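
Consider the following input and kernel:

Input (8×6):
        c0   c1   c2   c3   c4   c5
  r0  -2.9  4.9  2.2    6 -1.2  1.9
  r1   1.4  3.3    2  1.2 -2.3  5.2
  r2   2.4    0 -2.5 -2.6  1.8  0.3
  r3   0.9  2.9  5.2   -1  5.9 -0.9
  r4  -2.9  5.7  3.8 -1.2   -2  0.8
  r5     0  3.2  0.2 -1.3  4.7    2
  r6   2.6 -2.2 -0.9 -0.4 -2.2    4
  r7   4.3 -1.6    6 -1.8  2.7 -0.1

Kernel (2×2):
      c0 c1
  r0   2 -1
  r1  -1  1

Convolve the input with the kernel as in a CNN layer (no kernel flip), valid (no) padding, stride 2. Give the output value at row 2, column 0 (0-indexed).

The receptive field on the input at this output position is [-2.9 5.7 / 0 3.2]. Elementwise product with the kernel and sum: -2.9·2 + 5.7·-1 + 0·-1 + 3.2·1.

-8.3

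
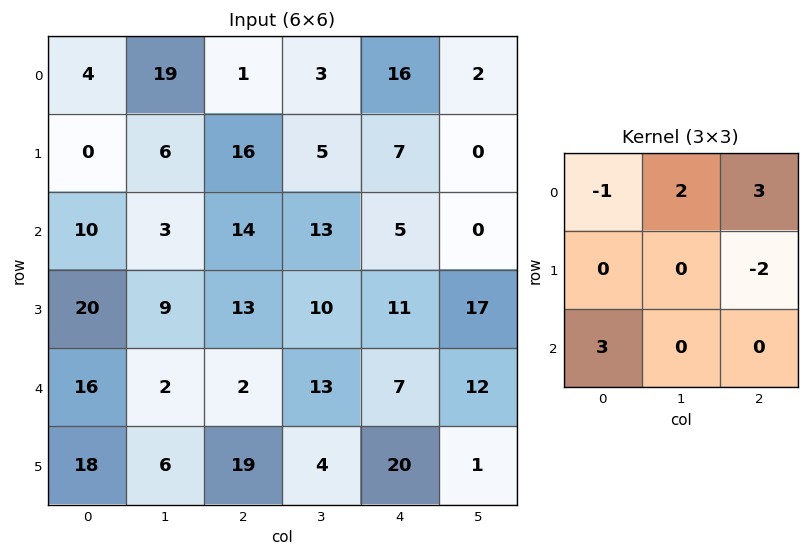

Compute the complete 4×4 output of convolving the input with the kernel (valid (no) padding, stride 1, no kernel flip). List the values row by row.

Output[0,0]: The receptive field on the input at this output position is [4 19 1 / 0 6 16 / 10 3 14]. Elementwise product with the kernel and sum: 4·-1 + 19·2 + 1·3 + 16·-2 + 10·3.
Output[0,1]: The receptive field on the input at this output position is [19 1 3 / 6 16 5 / 3 14 13]. Elementwise product with the kernel and sum: 19·-1 + 1·2 + 3·3 + 5·-2 + 3·3.

35 -9 81 74
92 42 44 39
60 50 11 2
87 39 83 51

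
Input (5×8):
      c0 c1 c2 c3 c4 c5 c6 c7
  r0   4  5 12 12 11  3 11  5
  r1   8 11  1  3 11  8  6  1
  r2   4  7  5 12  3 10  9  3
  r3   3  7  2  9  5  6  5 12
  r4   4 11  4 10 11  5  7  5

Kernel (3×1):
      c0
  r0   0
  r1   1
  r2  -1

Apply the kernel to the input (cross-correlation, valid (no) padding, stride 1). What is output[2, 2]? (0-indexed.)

-2

The receptive field on the input at this output position is [5 / 2 / 4]. Elementwise product with the kernel and sum: 2·1 + 4·-1.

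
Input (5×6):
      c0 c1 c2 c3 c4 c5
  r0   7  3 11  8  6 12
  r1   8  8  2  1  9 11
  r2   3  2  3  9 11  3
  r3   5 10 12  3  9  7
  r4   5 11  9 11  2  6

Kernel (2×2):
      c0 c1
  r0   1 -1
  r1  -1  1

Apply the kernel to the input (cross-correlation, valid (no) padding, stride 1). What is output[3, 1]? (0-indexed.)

The receptive field on the input at this output position is [10 12 / 11 9]. Elementwise product with the kernel and sum: 10·1 + 12·-1 + 11·-1 + 9·1.

-4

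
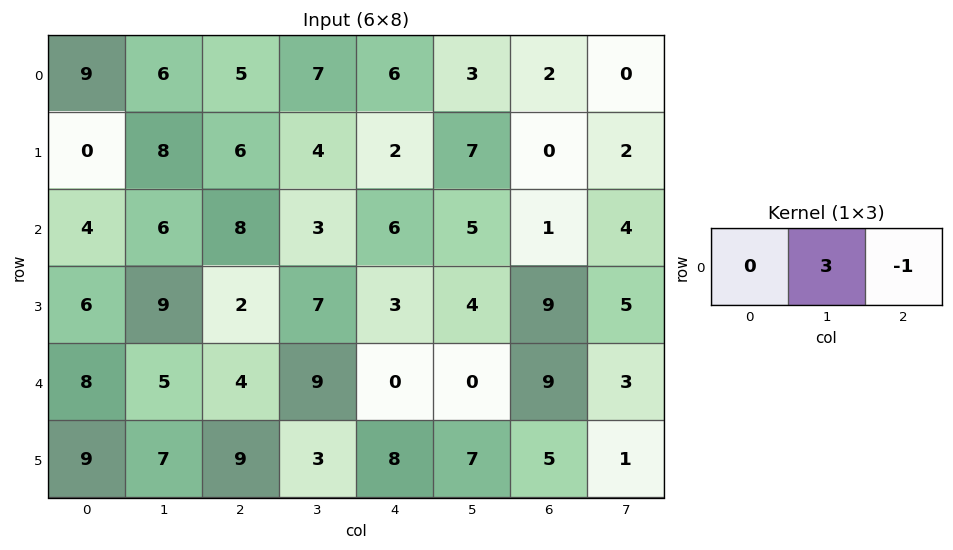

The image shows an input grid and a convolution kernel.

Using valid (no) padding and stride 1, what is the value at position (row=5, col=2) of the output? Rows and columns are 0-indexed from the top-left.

The receptive field on the input at this output position is [9 3 8]. Elementwise product with the kernel and sum: 3·3 + 8·-1.

1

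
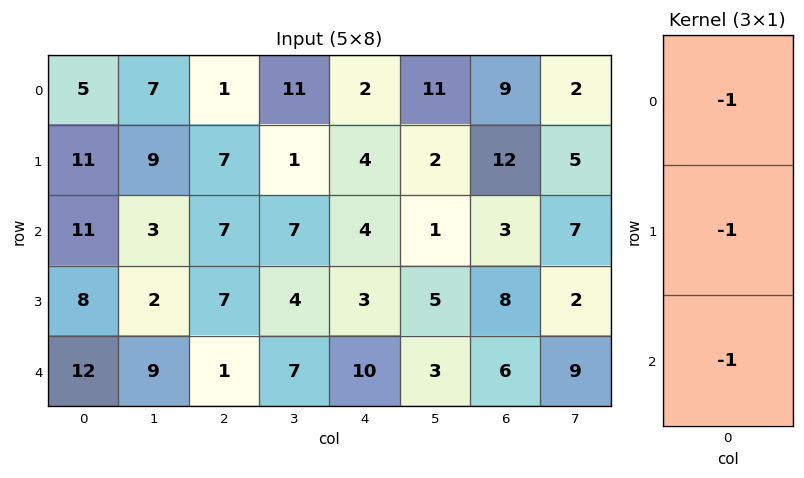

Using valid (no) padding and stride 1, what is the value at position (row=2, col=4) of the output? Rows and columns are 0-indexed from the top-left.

The receptive field on the input at this output position is [4 / 3 / 10]. Elementwise product with the kernel and sum: 4·-1 + 3·-1 + 10·-1.

-17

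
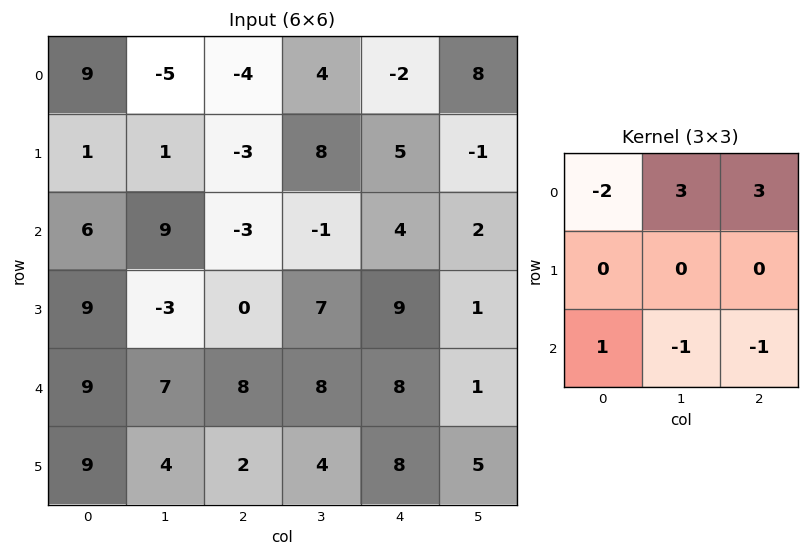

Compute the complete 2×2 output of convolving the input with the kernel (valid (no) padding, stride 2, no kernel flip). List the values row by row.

Output[0,0]: The receptive field on the input at this output position is [9 -5 -4 / 1 1 -3 / 6 9 -3]. Elementwise product with the kernel and sum: 9·-2 + -5·3 + -4·3 + 6·1 + 9·-1 + -3·-1.
Output[0,1]: The receptive field on the input at this output position is [-4 4 -2 / -3 8 5 / -3 -1 4]. Elementwise product with the kernel and sum: -4·-2 + 4·3 + -2·3 + -3·1 + -1·-1 + 4·-1.

-45 8
0 7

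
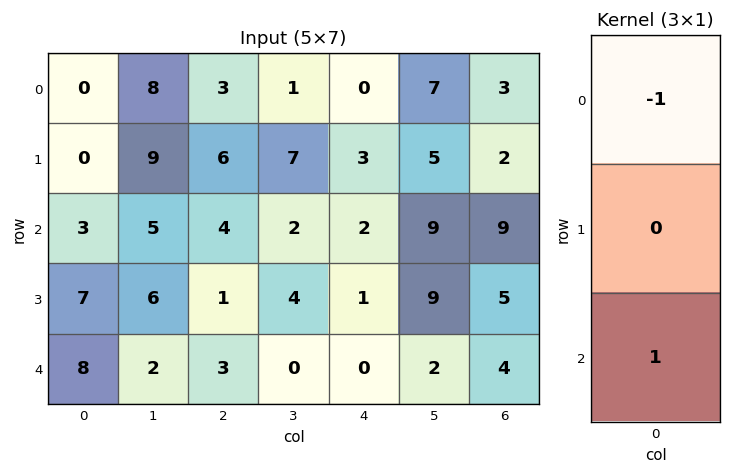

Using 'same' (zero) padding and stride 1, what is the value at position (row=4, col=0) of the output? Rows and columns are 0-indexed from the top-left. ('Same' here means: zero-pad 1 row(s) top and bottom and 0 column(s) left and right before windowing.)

-7

The receptive field on the zero-padded input at this output position is [7 / 8 / 0]. Elementwise product with the kernel and sum: 7·-1 + 0·1.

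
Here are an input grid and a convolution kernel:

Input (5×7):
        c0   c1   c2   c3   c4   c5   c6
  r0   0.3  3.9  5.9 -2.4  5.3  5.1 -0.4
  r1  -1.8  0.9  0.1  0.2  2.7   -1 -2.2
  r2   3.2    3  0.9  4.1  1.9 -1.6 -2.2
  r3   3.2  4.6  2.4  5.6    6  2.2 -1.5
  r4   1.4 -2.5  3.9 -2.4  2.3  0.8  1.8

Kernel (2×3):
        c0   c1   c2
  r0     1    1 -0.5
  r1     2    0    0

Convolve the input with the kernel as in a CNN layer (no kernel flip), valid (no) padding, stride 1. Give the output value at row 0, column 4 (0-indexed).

The receptive field on the input at this output position is [5.3 5.1 -0.4 / 2.7 -1 -2.2]. Elementwise product with the kernel and sum: 5.3·1 + 5.1·1 + -0.4·-0.5 + 2.7·2.

16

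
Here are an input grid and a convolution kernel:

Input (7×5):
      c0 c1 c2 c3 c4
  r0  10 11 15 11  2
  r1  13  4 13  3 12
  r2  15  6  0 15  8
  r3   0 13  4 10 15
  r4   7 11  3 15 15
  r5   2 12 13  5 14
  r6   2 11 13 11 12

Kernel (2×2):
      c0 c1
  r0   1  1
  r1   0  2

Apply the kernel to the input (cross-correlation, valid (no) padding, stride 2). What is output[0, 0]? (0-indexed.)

29

The receptive field on the input at this output position is [10 11 / 13 4]. Elementwise product with the kernel and sum: 10·1 + 11·1 + 4·2.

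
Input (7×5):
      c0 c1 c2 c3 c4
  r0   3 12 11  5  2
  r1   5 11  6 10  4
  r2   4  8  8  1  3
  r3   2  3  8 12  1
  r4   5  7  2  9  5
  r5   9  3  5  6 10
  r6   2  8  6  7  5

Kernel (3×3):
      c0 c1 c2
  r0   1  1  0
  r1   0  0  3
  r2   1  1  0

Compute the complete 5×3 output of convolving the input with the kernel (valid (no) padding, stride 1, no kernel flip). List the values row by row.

Output[0,0]: The receptive field on the input at this output position is [3 12 11 / 5 11 6 / 4 8 8]. Elementwise product with the kernel and sum: 3·1 + 12·1 + 6·3 + 4·1 + 8·1.

45 69 37
45 31 45
48 61 23
23 46 46
37 41 54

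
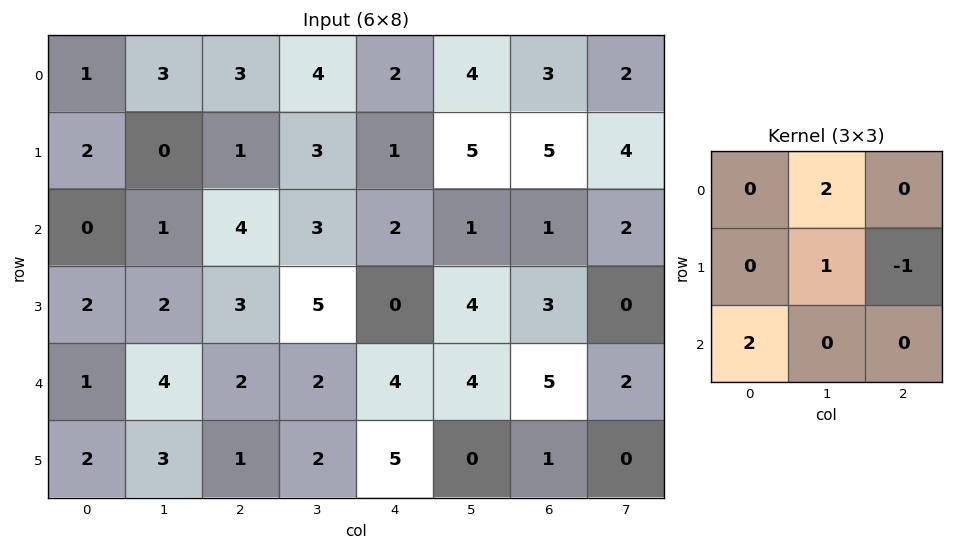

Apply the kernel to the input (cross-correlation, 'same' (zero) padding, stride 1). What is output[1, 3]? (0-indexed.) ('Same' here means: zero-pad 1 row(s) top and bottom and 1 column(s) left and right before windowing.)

The receptive field on the zero-padded input at this output position is [3 4 2 / 1 3 1 / 4 3 2]. Elementwise product with the kernel and sum: 4·2 + 3·1 + 1·-1 + 4·2.

18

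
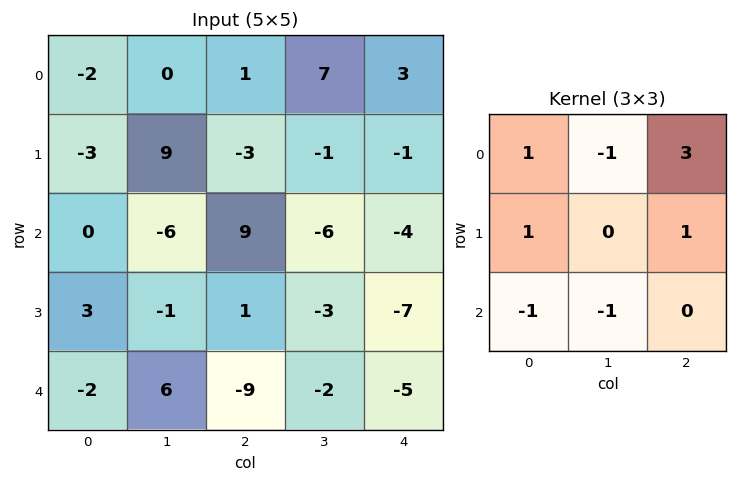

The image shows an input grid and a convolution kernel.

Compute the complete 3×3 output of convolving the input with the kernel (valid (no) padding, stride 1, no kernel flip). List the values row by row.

1 25 -4
-14 -3 2
33 -34 8

Output[0,0]: The receptive field on the input at this output position is [-2 0 1 / -3 9 -3 / 0 -6 9]. Elementwise product with the kernel and sum: -2·1 + 0·-1 + 1·3 + -3·1 + -3·1 + 0·-1 + -6·-1.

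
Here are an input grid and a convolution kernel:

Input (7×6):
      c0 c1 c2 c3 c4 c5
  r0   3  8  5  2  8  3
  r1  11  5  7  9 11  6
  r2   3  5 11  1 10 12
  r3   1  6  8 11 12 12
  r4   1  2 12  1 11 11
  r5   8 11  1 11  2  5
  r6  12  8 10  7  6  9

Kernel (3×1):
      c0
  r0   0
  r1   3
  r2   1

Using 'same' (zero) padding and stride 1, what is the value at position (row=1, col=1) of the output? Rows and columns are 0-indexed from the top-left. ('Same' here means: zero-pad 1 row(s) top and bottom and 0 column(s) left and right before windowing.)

The receptive field on the zero-padded input at this output position is [8 / 5 / 5]. Elementwise product with the kernel and sum: 5·3 + 5·1.

20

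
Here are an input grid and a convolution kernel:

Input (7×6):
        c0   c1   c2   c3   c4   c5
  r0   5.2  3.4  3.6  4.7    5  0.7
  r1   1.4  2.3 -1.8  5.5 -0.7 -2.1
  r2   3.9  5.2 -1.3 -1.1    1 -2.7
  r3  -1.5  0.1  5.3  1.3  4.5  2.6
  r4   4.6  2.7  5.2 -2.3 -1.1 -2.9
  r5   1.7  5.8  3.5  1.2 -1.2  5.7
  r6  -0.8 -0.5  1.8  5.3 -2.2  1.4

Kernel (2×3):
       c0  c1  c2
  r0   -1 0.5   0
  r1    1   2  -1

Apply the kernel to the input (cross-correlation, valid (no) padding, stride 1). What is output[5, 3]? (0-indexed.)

-2.3

The receptive field on the input at this output position is [1.2 -1.2 5.7 / 5.3 -2.2 1.4]. Elementwise product with the kernel and sum: 1.2·-1 + -1.2·0.5 + 5.3·1 + -2.2·2 + 1.4·-1.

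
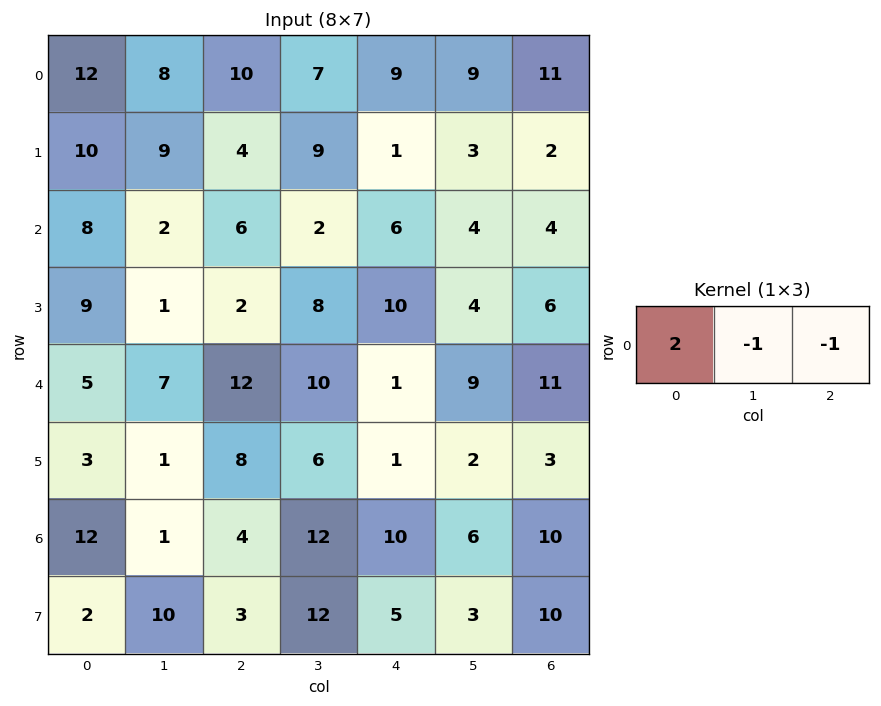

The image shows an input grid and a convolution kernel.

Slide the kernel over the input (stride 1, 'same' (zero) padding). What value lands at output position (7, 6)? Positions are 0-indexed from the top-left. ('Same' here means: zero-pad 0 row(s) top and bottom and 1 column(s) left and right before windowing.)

The receptive field on the zero-padded input at this output position is [3 10 0]. Elementwise product with the kernel and sum: 3·2 + 10·-1 + 0·-1.

-4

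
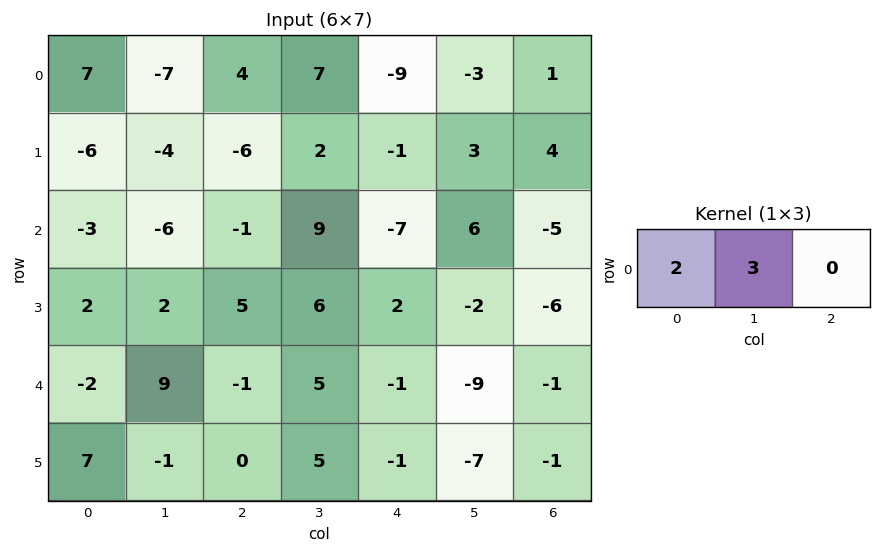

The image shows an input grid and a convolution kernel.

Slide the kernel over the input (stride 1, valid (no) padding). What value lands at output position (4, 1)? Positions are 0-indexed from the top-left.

15

The receptive field on the input at this output position is [9 -1 5]. Elementwise product with the kernel and sum: 9·2 + -1·3.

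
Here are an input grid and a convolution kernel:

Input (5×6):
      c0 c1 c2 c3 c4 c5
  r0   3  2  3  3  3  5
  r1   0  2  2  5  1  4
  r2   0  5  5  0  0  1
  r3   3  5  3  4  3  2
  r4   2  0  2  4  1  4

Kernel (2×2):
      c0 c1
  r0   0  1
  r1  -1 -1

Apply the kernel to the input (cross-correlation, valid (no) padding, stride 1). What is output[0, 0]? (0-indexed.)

The receptive field on the input at this output position is [3 2 / 0 2]. Elementwise product with the kernel and sum: 2·1 + 0·-1 + 2·-1.

0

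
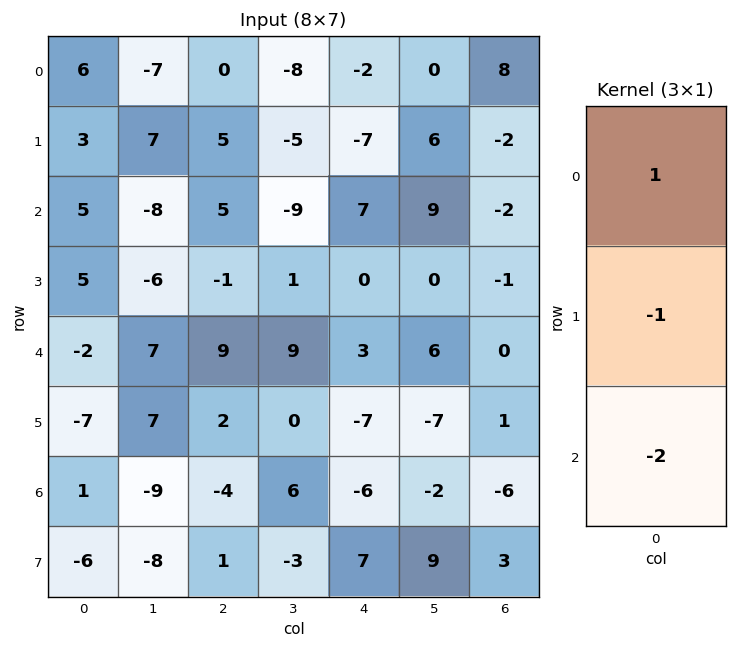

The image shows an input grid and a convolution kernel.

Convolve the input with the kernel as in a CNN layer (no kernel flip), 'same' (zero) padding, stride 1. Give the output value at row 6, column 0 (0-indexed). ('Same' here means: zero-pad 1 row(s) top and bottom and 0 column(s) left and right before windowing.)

The receptive field on the zero-padded input at this output position is [-7 / 1 / -6]. Elementwise product with the kernel and sum: -7·1 + 1·-1 + -6·-2.

4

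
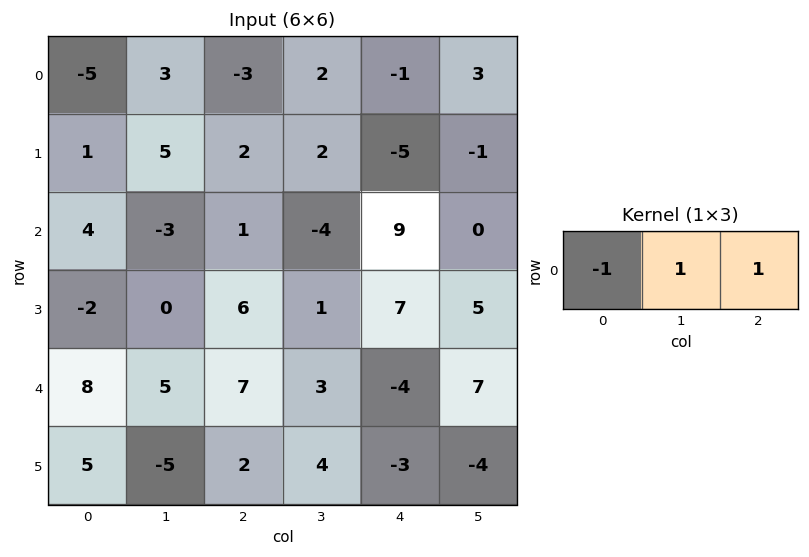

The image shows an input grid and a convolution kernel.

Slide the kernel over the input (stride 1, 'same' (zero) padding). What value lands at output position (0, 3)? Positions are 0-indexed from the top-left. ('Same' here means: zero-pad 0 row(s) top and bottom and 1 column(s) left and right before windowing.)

4

The receptive field on the zero-padded input at this output position is [-3 2 -1]. Elementwise product with the kernel and sum: -3·-1 + 2·1 + -1·1.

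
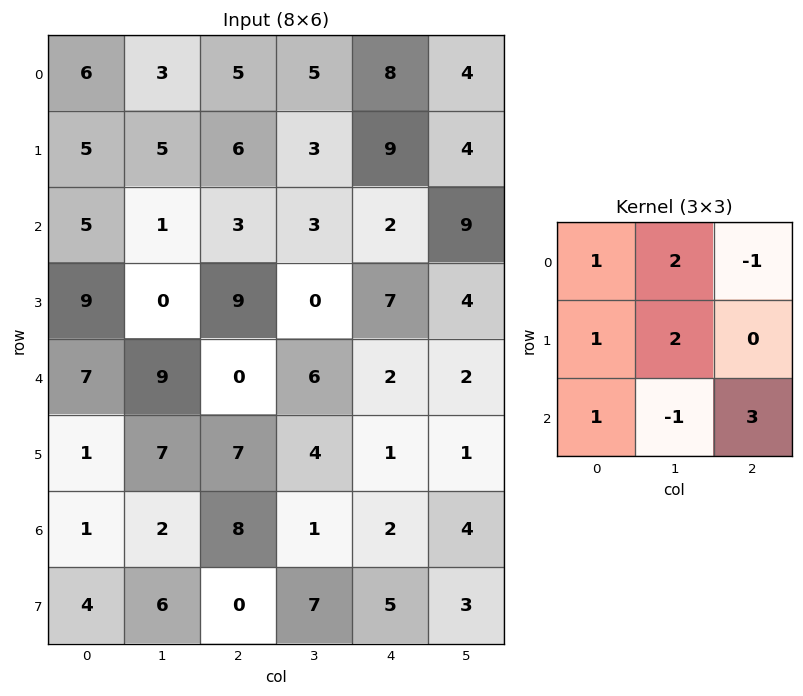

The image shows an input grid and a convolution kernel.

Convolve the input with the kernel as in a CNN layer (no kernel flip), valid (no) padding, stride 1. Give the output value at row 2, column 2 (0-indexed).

The receptive field on the input at this output position is [3 3 2 / 9 0 7 / 0 6 2]. Elementwise product with the kernel and sum: 3·1 + 3·2 + 2·-1 + 9·1 + 0·2 + 0·1 + 6·-1 + 2·3.

16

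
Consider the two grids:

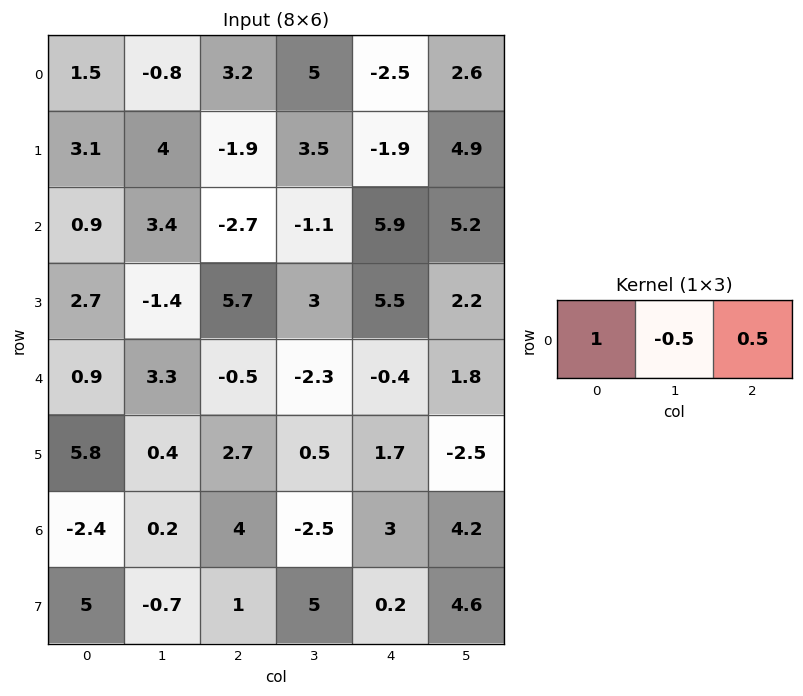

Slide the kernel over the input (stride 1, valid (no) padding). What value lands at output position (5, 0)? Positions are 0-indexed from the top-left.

6.95

The receptive field on the input at this output position is [5.8 0.4 2.7]. Elementwise product with the kernel and sum: 5.8·1 + 0.4·-0.5 + 2.7·0.5.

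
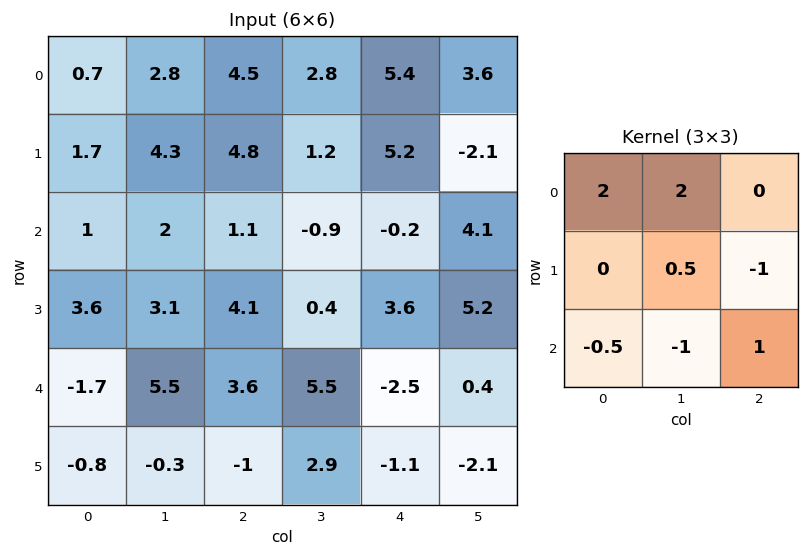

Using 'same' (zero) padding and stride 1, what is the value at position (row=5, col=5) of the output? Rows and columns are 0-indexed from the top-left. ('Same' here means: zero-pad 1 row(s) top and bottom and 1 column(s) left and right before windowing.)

-5.25

The receptive field on the zero-padded input at this output position is [-2.5 0.4 0 / -1.1 -2.1 0 / 0 0 0]. Elementwise product with the kernel and sum: -2.5·2 + 0.4·2 + -2.1·0.5 + 0·-1 + 0·-0.5 + 0·-1 + 0·1.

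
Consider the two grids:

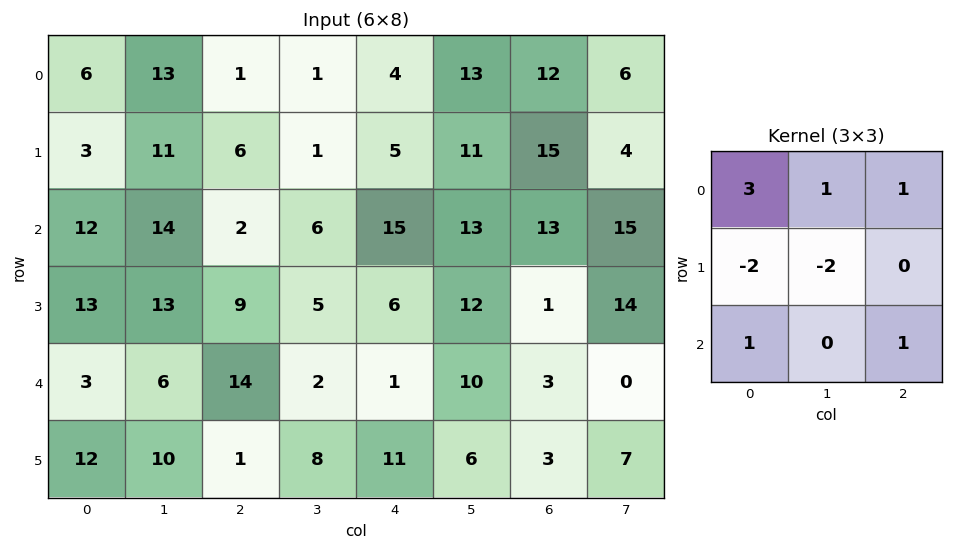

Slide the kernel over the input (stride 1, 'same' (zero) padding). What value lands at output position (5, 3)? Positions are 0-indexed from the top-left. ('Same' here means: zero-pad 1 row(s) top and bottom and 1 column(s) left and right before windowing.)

The receptive field on the zero-padded input at this output position is [14 2 1 / 1 8 11 / 0 0 0]. Elementwise product with the kernel and sum: 14·3 + 2·1 + 1·1 + 1·-2 + 8·-2 + 0·1 + 0·1.

27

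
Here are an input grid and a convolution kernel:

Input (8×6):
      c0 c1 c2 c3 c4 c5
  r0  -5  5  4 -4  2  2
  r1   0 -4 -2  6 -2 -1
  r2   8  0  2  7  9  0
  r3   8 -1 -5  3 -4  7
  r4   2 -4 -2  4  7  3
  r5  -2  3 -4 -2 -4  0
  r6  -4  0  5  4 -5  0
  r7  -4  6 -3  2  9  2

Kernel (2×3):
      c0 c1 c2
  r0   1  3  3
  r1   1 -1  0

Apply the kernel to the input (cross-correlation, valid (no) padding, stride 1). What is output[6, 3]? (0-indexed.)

-18

The receptive field on the input at this output position is [4 -5 0 / 2 9 2]. Elementwise product with the kernel and sum: 4·1 + -5·3 + 0·3 + 2·1 + 9·-1.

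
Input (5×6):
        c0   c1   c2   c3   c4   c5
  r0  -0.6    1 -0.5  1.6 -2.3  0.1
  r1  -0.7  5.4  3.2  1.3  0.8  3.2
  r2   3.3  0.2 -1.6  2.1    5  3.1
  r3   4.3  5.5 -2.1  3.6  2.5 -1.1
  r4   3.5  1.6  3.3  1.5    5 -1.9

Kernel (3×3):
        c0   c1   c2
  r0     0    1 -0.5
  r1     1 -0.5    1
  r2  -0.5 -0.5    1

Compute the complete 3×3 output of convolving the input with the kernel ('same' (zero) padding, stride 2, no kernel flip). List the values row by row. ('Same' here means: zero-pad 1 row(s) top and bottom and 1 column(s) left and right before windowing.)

7.05 -0.15 5
-1.5 7.55 -2.25
1.4 -2.45 0.15

Output[0,0]: The receptive field on the zero-padded input at this output position is [0 0 0 / 0 -0.6 1 / 0 -0.7 5.4]. Elementwise product with the kernel and sum: 0·1 + 0·-0.5 + 0·1 + -0.6·-0.5 + 1·1 + 0·-0.5 + -0.7·-0.5 + 5.4·1.
Output[0,1]: The receptive field on the zero-padded input at this output position is [0 0 0 / 1 -0.5 1.6 / 5.4 3.2 1.3]. Elementwise product with the kernel and sum: 0·1 + 0·-0.5 + 1·1 + -0.5·-0.5 + 1.6·1 + 5.4·-0.5 + 3.2·-0.5 + 1.3·1.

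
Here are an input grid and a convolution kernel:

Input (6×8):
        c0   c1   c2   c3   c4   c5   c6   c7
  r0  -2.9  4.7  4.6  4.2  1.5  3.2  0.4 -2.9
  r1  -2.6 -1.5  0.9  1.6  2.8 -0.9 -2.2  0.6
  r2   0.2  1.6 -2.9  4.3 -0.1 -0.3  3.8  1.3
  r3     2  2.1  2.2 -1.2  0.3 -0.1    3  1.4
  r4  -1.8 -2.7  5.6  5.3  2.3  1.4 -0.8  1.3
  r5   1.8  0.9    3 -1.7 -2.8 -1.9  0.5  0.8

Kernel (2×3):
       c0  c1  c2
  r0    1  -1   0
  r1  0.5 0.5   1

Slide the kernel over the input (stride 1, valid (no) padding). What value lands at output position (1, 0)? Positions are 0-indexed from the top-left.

-3.1

The receptive field on the input at this output position is [-2.6 -1.5 0.9 / 0.2 1.6 -2.9]. Elementwise product with the kernel and sum: -2.6·1 + -1.5·-1 + 0.2·0.5 + 1.6·0.5 + -2.9·1.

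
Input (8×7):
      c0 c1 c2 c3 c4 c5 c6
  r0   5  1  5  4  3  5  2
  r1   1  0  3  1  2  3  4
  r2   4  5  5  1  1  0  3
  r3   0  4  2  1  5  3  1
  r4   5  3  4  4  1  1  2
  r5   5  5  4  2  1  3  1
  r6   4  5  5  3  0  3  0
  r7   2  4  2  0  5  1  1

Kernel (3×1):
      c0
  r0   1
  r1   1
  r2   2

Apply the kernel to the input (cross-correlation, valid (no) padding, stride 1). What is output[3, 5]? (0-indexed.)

The receptive field on the input at this output position is [3 / 1 / 3]. Elementwise product with the kernel and sum: 3·1 + 1·1 + 3·2.

10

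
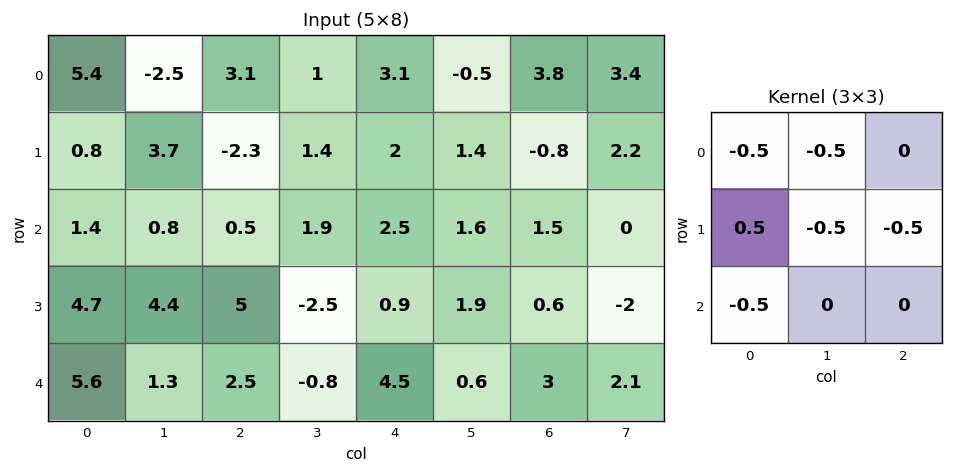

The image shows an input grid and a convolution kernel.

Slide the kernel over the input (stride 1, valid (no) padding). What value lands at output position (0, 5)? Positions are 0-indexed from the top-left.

The receptive field on the input at this output position is [-0.5 3.8 3.4 / 1.4 -0.8 2.2 / 1.6 1.5 0]. Elementwise product with the kernel and sum: -0.5·-0.5 + 3.8·-0.5 + 1.4·0.5 + -0.8·-0.5 + 2.2·-0.5 + 1.6·-0.5.

-2.45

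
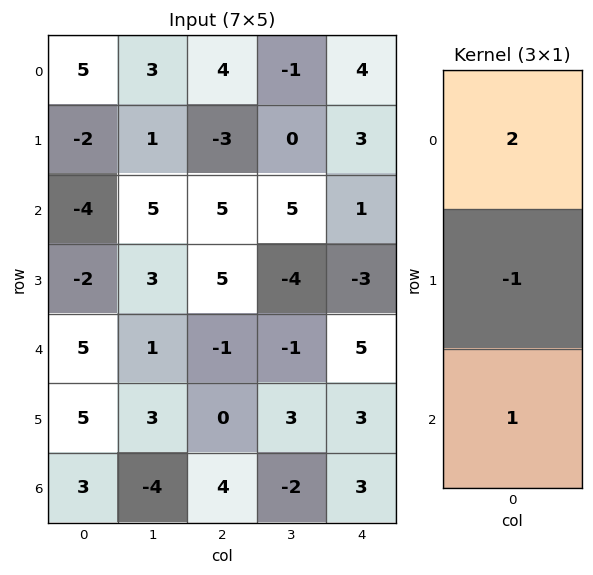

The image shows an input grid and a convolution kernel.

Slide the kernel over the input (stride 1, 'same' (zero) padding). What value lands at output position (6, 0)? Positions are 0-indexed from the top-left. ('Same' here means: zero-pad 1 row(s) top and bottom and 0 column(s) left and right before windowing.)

The receptive field on the zero-padded input at this output position is [5 / 3 / 0]. Elementwise product with the kernel and sum: 5·2 + 3·-1 + 0·1.

7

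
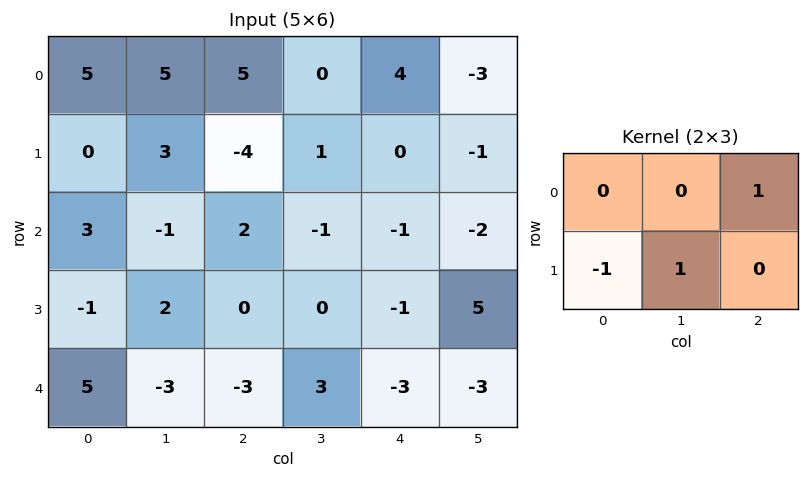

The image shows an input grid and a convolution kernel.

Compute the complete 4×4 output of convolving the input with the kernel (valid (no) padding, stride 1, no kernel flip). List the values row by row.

Output[0,0]: The receptive field on the input at this output position is [5 5 5 / 0 3 -4]. Elementwise product with the kernel and sum: 5·1 + 0·-1 + 3·1.

8 -7 9 -4
-8 4 -3 -1
5 -3 -1 -3
-8 0 5 -1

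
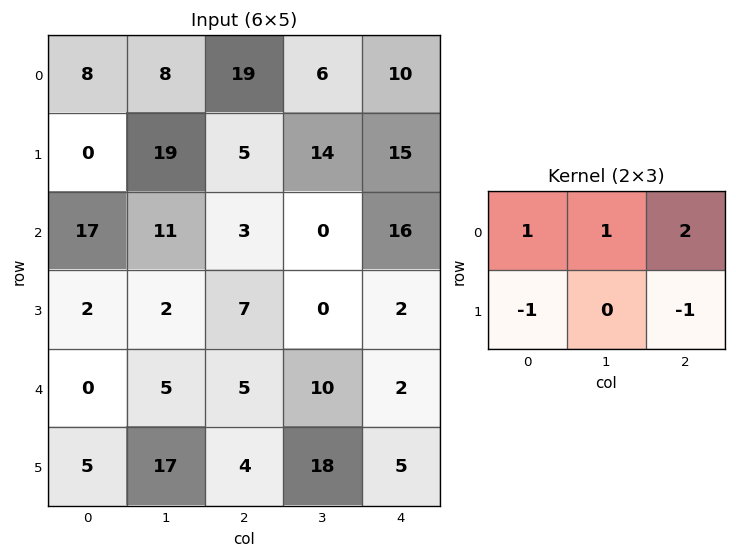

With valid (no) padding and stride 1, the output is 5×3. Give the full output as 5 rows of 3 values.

Output[0,0]: The receptive field on the input at this output position is [8 8 19 / 0 19 5]. Elementwise product with the kernel and sum: 8·1 + 8·1 + 19·2 + 0·-1 + 5·-1.

49 6 25
9 41 30
25 12 26
13 -6 4
6 -5 10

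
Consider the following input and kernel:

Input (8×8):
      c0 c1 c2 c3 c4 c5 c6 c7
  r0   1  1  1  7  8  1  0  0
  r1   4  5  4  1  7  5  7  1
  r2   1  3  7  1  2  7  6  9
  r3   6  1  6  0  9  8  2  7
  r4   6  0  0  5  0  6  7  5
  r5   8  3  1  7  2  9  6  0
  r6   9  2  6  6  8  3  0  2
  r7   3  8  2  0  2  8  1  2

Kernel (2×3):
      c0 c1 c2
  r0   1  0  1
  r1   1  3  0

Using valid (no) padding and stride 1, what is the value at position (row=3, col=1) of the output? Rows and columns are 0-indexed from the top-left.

The receptive field on the input at this output position is [1 6 0 / 0 0 5]. Elementwise product with the kernel and sum: 1·1 + 0·1 + 0·1 + 0·3.

1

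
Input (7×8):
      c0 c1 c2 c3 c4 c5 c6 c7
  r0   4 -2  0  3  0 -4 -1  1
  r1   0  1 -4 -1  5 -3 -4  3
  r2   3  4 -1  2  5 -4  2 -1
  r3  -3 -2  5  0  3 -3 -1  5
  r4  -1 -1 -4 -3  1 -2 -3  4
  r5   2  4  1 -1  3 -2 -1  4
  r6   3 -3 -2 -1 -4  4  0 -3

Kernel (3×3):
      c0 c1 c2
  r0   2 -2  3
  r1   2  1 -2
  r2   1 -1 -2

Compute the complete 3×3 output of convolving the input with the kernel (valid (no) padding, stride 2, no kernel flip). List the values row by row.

22 -38 25
-15 10 38
4 3 -5

Output[0,0]: The receptive field on the input at this output position is [4 -2 0 / 0 1 -4 / 3 4 -1]. Elementwise product with the kernel and sum: 4·2 + -2·-2 + 0·3 + 0·2 + 1·1 + -4·-2 + 3·1 + 4·-1 + -1·-2.
Output[0,1]: The receptive field on the input at this output position is [0 3 0 / -4 -1 5 / -1 2 5]. Elementwise product with the kernel and sum: 0·2 + 3·-2 + 0·3 + -4·2 + -1·1 + 5·-2 + -1·1 + 2·-1 + 5·-2.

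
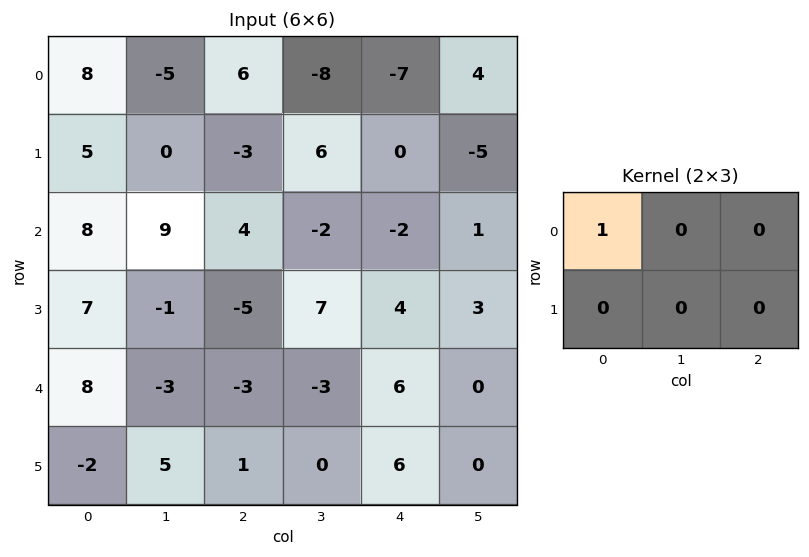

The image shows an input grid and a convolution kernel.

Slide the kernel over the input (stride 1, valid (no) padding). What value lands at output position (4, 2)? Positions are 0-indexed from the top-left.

The receptive field on the input at this output position is [-3 -3 6 / 1 0 6]. Elementwise product with the kernel and sum: -3·1.

-3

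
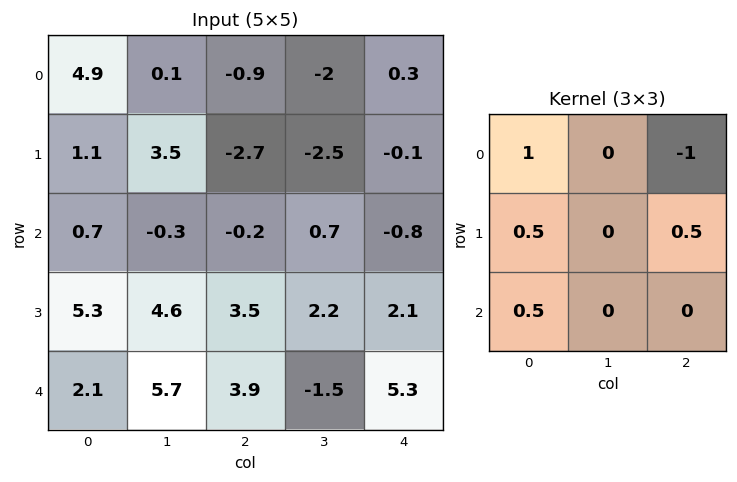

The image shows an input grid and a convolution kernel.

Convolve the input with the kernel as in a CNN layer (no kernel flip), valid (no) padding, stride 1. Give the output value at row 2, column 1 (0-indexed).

5.25

The receptive field on the input at this output position is [-0.3 -0.2 0.7 / 4.6 3.5 2.2 / 5.7 3.9 -1.5]. Elementwise product with the kernel and sum: -0.3·1 + 0.7·-1 + 4.6·0.5 + 2.2·0.5 + 5.7·0.5.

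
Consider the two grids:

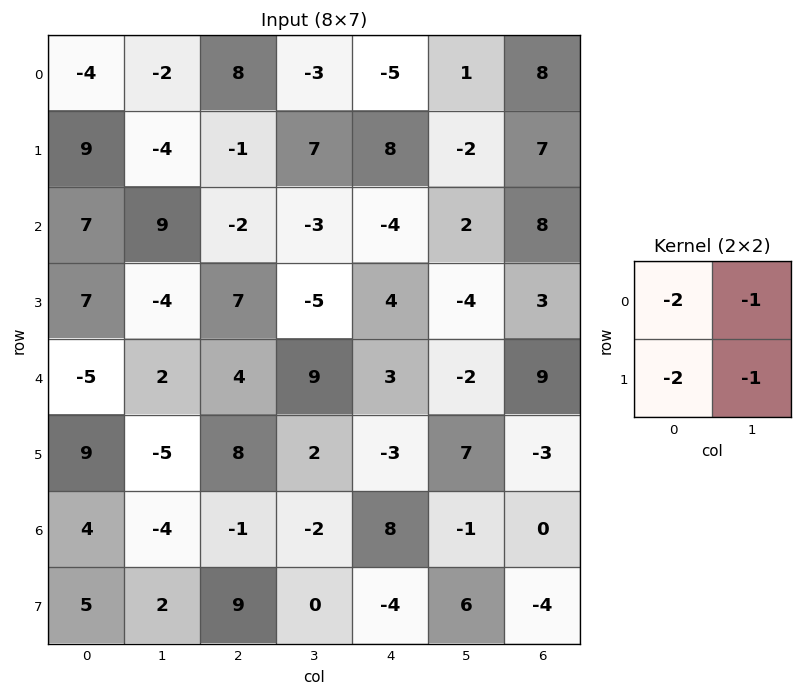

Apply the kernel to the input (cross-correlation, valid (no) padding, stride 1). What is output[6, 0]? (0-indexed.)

The receptive field on the input at this output position is [4 -4 / 5 2]. Elementwise product with the kernel and sum: 4·-2 + -4·-1 + 5·-2 + 2·-1.

-16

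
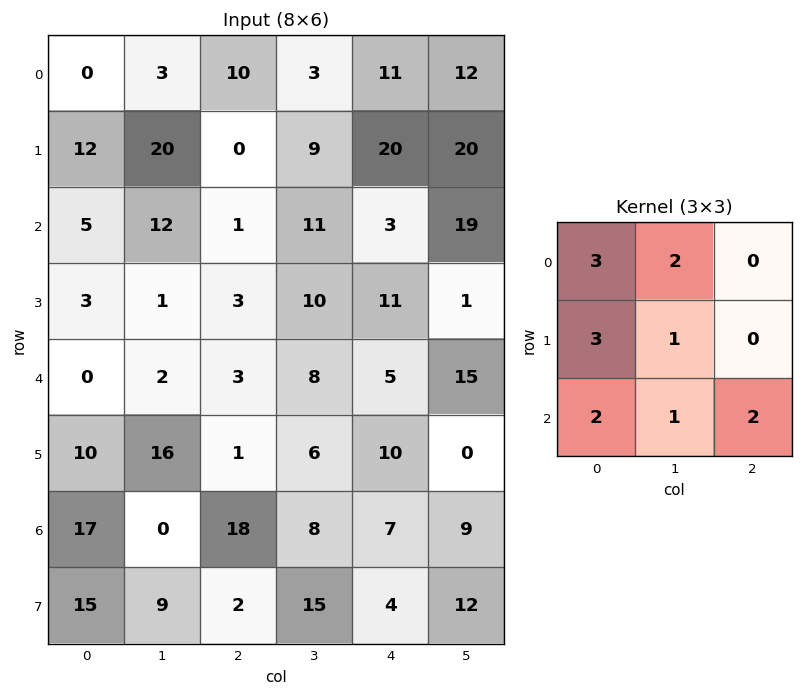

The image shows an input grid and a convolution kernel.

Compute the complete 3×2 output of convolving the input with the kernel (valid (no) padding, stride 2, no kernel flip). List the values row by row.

Output[0,0]: The receptive field on the input at this output position is [0 3 10 / 12 20 0 / 5 12 1]. Elementwise product with the kernel and sum: 0·3 + 3·2 + 12·3 + 20·1 + 5·2 + 12·1 + 1·2.
Output[0,1]: The receptive field on the input at this output position is [10 3 11 / 0 9 20 / 1 11 3]. Elementwise product with the kernel and sum: 10·3 + 3·2 + 0·3 + 9·1 + 1·2 + 11·1 + 3·2.

86 64
57 68
120 92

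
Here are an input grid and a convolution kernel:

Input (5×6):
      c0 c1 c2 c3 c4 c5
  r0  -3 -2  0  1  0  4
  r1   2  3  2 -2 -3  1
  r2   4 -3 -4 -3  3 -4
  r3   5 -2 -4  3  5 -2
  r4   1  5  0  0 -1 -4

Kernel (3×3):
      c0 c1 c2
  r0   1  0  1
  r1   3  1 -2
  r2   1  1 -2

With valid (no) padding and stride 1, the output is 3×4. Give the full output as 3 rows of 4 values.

Output[0,0]: The receptive field on the input at this output position is [-3 -2 0 / 2 3 2 / 4 -3 -4]. Elementwise product with the kernel and sum: -3·1 + 0·1 + 2·3 + 3·1 + 2·-2 + 4·1 + -3·1 + -4·-2.

11 13 -3 2
32 -18 -33 13
27 -17 -18 18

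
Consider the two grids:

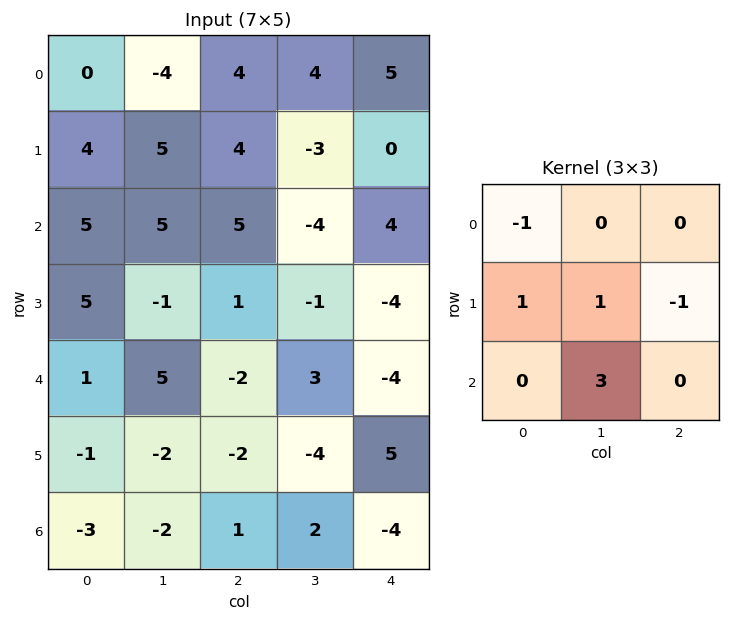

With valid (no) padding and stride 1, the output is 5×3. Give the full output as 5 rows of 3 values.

20 31 -15
-2 12 -10
13 -10 8
-3 -5 -8
-8 -2 -3

Output[0,0]: The receptive field on the input at this output position is [0 -4 4 / 4 5 4 / 5 5 5]. Elementwise product with the kernel and sum: 0·-1 + 4·1 + 5·1 + 4·-1 + 5·3.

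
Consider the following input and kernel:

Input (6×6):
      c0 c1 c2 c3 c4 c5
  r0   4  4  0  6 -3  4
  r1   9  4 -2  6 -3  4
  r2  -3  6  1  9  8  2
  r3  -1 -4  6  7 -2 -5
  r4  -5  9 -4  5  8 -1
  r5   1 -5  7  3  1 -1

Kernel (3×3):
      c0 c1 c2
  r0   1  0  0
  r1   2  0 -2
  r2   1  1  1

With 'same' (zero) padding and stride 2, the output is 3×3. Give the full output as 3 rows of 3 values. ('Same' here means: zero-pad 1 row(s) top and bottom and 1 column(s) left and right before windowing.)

Output[0,0]: The receptive field on the zero-padded input at this output position is [0 0 0 / 0 4 4 / 0 9 4]. Elementwise product with the kernel and sum: 0·1 + 0·2 + 4·-2 + 0·1 + 9·1 + 4·1.

5 4 11
-17 7 20
-22 9 22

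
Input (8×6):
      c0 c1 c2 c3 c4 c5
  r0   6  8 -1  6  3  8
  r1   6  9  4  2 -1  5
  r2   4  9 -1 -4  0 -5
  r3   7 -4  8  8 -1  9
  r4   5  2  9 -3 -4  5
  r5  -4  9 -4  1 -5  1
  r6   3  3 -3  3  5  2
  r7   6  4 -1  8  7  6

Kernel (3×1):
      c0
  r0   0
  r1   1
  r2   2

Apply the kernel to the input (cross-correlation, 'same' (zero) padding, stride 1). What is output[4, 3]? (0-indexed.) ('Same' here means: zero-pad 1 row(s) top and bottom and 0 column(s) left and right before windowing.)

-1

The receptive field on the zero-padded input at this output position is [8 / -3 / 1]. Elementwise product with the kernel and sum: -3·1 + 1·2.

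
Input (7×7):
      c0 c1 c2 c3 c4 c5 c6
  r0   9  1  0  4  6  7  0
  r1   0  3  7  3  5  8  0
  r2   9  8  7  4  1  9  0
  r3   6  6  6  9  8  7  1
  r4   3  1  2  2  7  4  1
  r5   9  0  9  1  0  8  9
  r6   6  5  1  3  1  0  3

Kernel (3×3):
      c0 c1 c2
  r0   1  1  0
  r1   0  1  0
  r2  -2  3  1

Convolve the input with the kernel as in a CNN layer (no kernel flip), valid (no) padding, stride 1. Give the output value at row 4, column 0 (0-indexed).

8

The receptive field on the input at this output position is [3 1 2 / 9 0 9 / 6 5 1]. Elementwise product with the kernel and sum: 3·1 + 1·1 + 0·1 + 6·-2 + 5·3 + 1·1.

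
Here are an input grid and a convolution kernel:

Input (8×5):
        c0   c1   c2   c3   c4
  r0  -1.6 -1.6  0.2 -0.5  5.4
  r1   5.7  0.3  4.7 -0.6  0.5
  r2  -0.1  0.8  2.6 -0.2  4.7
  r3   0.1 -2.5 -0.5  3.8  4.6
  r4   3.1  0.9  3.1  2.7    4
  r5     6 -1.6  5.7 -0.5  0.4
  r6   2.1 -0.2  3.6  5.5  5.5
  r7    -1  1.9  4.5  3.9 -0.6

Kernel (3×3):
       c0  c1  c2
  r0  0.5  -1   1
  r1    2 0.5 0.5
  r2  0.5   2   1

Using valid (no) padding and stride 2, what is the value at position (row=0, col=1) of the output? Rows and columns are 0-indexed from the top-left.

The receptive field on the input at this output position is [0.2 -0.5 5.4 / 4.7 -0.6 0.5 / 2.6 -0.2 4.7]. Elementwise product with the kernel and sum: 0.2·0.5 + -0.5·-1 + 5.4·1 + 4.7·2 + -0.6·0.5 + 0.5·0.5 + 2.6·0.5 + -0.2·2 + 4.7·1.

20.95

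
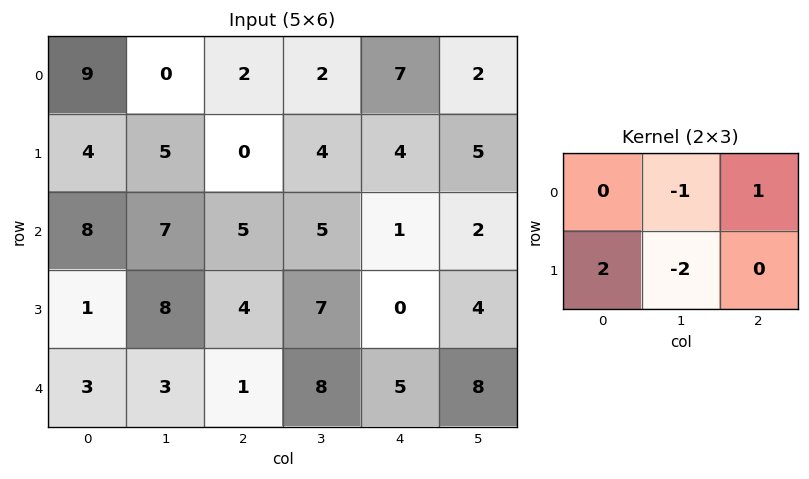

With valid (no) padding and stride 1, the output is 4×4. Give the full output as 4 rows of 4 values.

Output[0,0]: The receptive field on the input at this output position is [9 0 2 / 4 5 0]. Elementwise product with the kernel and sum: 0·-1 + 2·1 + 4·2 + 5·-2.

0 10 -3 -5
-3 8 0 9
-16 8 -10 15
-4 7 -21 10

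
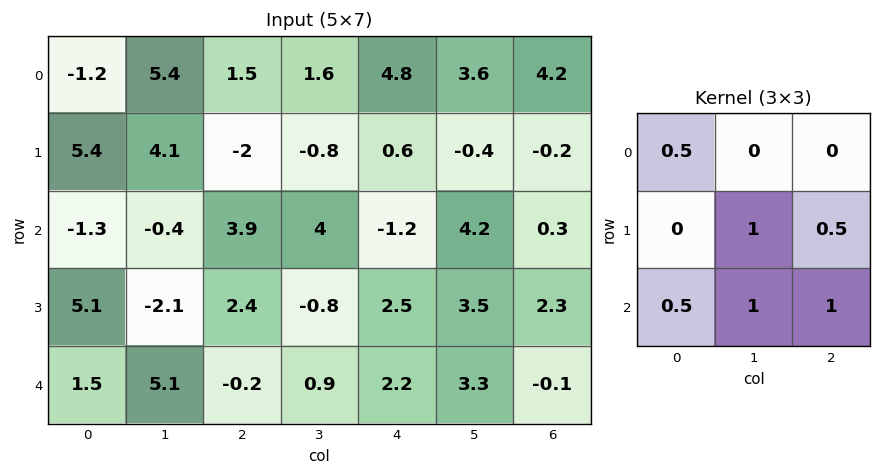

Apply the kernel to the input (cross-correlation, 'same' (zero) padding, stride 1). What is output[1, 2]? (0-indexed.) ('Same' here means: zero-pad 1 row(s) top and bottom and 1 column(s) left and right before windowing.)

The receptive field on the zero-padded input at this output position is [5.4 1.5 1.6 / 4.1 -2 -0.8 / -0.4 3.9 4]. Elementwise product with the kernel and sum: 5.4·0.5 + -2·1 + -0.8·0.5 + -0.4·0.5 + 3.9·1 + 4·1.

8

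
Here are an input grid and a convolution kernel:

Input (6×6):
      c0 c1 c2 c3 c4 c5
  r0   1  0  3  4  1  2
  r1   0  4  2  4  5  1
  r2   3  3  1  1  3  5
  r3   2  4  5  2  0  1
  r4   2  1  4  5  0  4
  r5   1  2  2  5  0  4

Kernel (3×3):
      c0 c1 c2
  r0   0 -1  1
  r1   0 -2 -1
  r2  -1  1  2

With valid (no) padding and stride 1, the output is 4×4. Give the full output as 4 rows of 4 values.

-5 -7 -10 2
3 4 -7 -15
-8 1 -1 4
0 -6 -9 0

Output[0,0]: The receptive field on the input at this output position is [1 0 3 / 0 4 2 / 3 3 1]. Elementwise product with the kernel and sum: 0·-1 + 3·1 + 4·-2 + 2·-1 + 3·-1 + 3·1 + 1·2.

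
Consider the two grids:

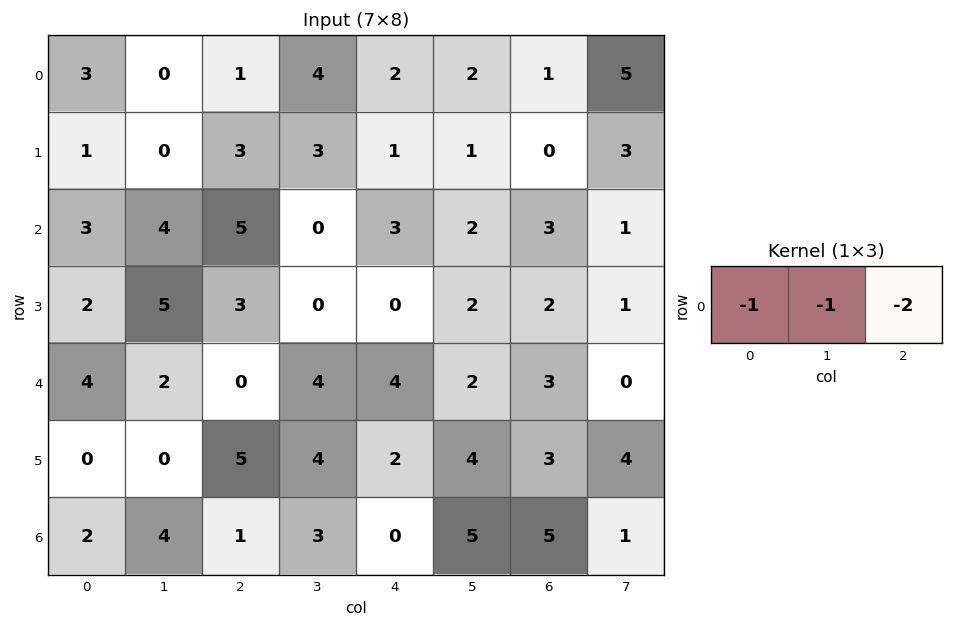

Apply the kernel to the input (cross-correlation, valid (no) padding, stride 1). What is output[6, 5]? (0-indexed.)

The receptive field on the input at this output position is [5 5 1]. Elementwise product with the kernel and sum: 5·-1 + 5·-1 + 1·-2.

-12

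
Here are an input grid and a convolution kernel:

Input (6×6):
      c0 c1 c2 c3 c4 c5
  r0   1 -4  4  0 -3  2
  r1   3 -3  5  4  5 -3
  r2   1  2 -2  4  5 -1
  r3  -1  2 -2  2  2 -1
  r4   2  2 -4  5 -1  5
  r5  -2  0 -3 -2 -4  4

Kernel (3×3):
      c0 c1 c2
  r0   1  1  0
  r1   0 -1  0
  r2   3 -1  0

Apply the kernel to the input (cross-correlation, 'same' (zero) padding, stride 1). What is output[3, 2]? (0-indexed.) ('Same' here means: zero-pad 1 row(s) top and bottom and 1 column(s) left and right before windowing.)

The receptive field on the zero-padded input at this output position is [2 -2 4 / 2 -2 2 / 2 -4 5]. Elementwise product with the kernel and sum: 2·1 + -2·1 + -2·-1 + 2·3 + -4·-1.

12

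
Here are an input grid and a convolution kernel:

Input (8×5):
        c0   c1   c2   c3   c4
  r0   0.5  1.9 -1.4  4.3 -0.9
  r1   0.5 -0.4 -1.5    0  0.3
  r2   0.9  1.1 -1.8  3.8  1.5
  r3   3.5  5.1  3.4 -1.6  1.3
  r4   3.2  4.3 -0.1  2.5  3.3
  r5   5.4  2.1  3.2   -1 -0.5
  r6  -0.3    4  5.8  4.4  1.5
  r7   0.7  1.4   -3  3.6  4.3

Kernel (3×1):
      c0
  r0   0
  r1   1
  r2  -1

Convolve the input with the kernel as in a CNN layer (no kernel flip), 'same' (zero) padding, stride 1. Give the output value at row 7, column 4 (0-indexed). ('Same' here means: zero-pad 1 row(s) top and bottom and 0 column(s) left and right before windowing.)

4.3

The receptive field on the zero-padded input at this output position is [1.5 / 4.3 / 0]. Elementwise product with the kernel and sum: 4.3·1 + 0·-1.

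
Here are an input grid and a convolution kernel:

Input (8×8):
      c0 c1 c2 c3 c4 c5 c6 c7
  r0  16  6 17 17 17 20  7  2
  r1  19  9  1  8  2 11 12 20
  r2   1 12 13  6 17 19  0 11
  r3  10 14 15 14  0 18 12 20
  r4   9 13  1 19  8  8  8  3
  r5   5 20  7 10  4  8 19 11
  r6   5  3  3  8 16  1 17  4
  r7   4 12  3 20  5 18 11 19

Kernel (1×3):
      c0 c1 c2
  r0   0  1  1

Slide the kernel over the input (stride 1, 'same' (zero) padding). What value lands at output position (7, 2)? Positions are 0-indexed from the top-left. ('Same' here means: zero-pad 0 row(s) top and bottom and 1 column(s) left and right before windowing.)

The receptive field on the zero-padded input at this output position is [12 3 20]. Elementwise product with the kernel and sum: 3·1 + 20·1.

23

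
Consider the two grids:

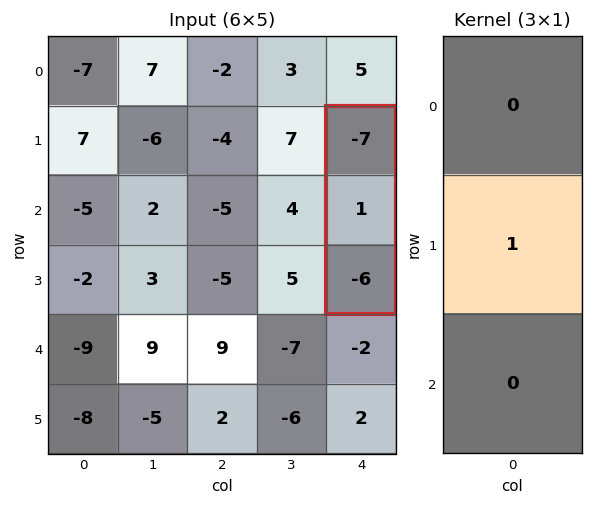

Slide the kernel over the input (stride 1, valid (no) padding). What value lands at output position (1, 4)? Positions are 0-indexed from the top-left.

The receptive field on the input at this output position is [-7 / 1 / -6]. Elementwise product with the kernel and sum: 1·1.

1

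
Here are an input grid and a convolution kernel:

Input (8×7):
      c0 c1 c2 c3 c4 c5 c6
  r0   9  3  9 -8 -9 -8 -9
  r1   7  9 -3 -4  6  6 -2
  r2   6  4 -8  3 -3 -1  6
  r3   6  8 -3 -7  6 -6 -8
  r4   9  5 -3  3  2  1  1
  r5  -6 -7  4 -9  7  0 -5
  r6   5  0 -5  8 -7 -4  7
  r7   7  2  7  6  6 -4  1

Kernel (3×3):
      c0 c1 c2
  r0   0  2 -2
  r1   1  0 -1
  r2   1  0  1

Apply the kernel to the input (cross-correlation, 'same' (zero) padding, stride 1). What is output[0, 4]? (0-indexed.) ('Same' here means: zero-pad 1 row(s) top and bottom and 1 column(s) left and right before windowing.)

2

The receptive field on the zero-padded input at this output position is [0 0 0 / -8 -9 -8 / -4 6 6]. Elementwise product with the kernel and sum: 0·2 + 0·-2 + -8·1 + -8·-1 + -4·1 + 6·1.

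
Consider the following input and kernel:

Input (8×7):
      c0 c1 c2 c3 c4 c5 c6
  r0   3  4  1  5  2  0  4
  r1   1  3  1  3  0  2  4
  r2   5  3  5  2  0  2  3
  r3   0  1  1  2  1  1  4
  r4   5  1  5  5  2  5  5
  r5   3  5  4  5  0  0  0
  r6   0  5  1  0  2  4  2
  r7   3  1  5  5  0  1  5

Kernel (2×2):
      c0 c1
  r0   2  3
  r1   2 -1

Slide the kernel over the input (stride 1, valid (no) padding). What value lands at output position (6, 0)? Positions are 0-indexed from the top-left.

20

The receptive field on the input at this output position is [0 5 / 3 1]. Elementwise product with the kernel and sum: 0·2 + 5·3 + 3·2 + 1·-1.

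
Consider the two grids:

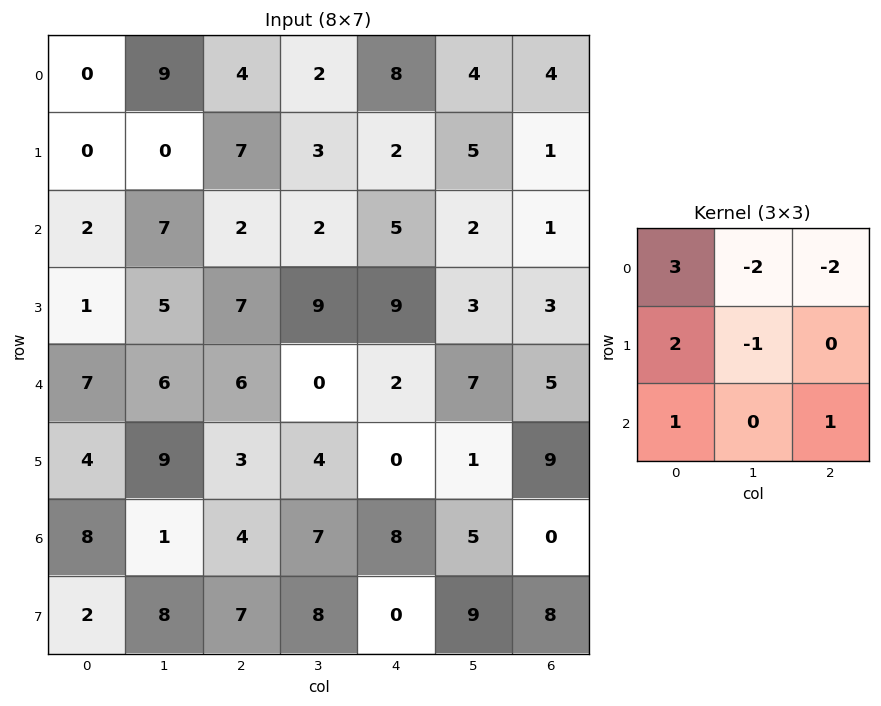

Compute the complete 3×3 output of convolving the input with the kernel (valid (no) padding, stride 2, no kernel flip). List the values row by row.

Output[0,0]: The receptive field on the input at this output position is [0 9 4 / 0 0 7 / 2 7 2]. Elementwise product with the kernel and sum: 0·3 + 9·-2 + 4·-2 + 0·2 + 0·-1 + 2·1 + 2·1.
Output[0,1]: The receptive field on the input at this output position is [4 2 8 / 7 3 2 / 2 2 5]. Elementwise product with the kernel and sum: 4·3 + 2·-2 + 8·-2 + 7·2 + 3·-1 + 2·1 + 5·1.

-22 10 13
-2 5 31
8 28 -11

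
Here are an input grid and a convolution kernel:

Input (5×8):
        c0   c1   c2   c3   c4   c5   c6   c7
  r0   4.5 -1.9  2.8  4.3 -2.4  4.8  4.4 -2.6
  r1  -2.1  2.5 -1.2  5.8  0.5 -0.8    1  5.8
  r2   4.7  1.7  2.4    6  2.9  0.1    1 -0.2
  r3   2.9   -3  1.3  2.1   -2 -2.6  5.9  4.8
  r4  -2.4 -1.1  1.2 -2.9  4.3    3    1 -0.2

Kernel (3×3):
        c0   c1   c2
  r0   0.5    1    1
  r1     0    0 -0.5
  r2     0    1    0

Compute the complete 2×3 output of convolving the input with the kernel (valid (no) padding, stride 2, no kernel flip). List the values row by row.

Output[0,0]: The receptive field on the input at this output position is [4.5 -1.9 2.8 / -2.1 2.5 -1.2 / 4.7 1.7 2.4]. Elementwise product with the kernel and sum: 4.5·0.5 + -1.9·1 + 2.8·1 + -1.2·-0.5 + 1.7·1.
Output[0,1]: The receptive field on the input at this output position is [2.8 4.3 -2.4 / -1.2 5.8 0.5 / 2.4 6 2.9]. Elementwise product with the kernel and sum: 2.8·0.5 + 4.3·1 + -2.4·1 + 0.5·-0.5 + 6·1.

5.45 9.05 7.6
4.7 8.2 2.6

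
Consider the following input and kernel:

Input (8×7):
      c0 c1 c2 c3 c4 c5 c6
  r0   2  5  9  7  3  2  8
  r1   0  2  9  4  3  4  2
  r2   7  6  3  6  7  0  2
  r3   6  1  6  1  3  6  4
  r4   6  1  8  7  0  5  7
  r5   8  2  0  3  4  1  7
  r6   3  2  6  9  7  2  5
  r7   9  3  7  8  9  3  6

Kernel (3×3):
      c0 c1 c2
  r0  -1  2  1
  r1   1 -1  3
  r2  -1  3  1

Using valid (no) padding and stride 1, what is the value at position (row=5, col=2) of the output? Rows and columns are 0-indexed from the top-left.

The receptive field on the input at this output position is [0 3 4 / 6 9 7 / 7 8 9]. Elementwise product with the kernel and sum: 0·-1 + 3·2 + 4·1 + 6·1 + 9·-1 + 7·3 + 7·-1 + 8·3 + 9·1.

54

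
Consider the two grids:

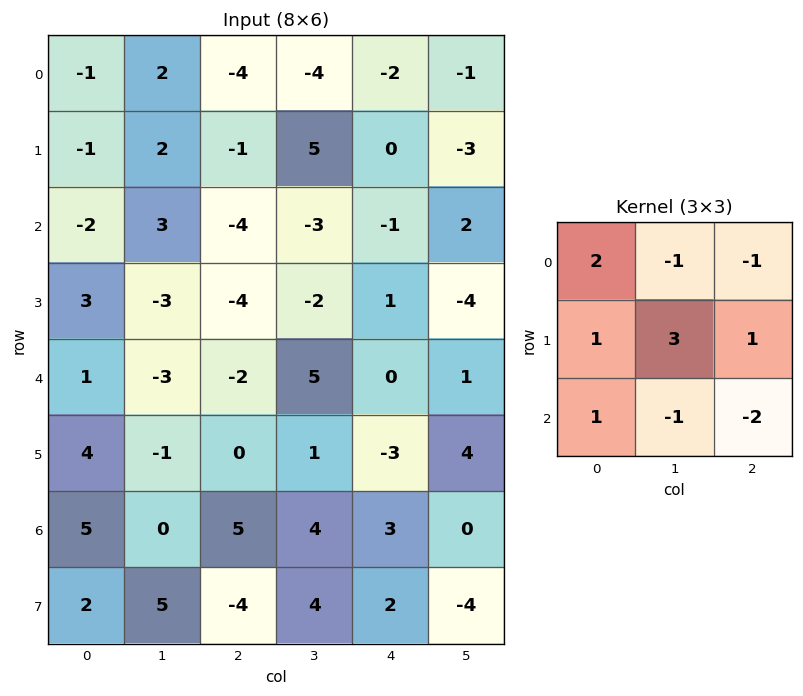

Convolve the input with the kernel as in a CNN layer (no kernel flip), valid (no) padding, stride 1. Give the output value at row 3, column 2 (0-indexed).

11

The receptive field on the input at this output position is [-4 -2 1 / -2 5 0 / 0 1 -3]. Elementwise product with the kernel and sum: -4·2 + -2·-1 + 1·-1 + -2·1 + 5·3 + 0·1 + 0·1 + 1·-1 + -3·-2.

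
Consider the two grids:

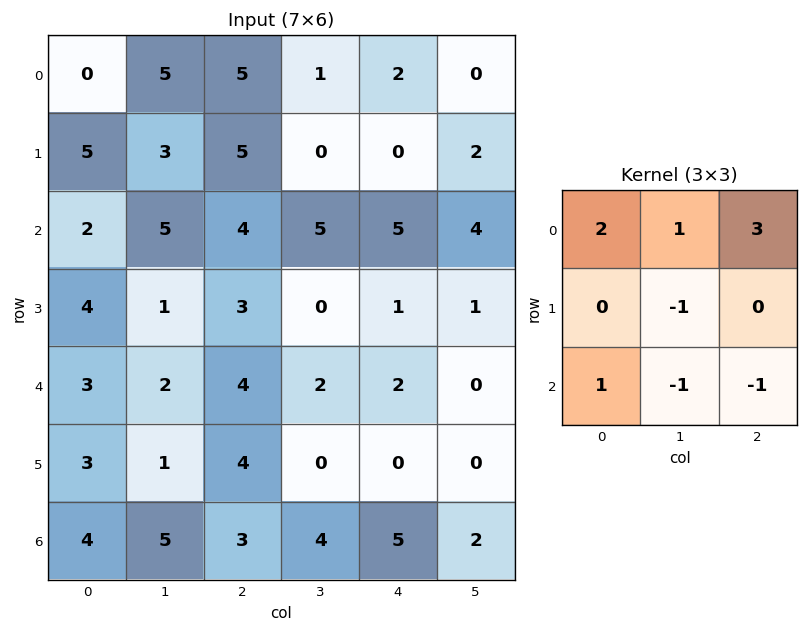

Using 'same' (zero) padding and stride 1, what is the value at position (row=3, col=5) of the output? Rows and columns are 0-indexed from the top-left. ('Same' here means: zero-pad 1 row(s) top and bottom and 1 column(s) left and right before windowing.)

The receptive field on the zero-padded input at this output position is [5 4 0 / 1 1 0 / 2 0 0]. Elementwise product with the kernel and sum: 5·2 + 4·1 + 0·3 + 1·-1 + 2·1 + 0·-1 + 0·-1.

15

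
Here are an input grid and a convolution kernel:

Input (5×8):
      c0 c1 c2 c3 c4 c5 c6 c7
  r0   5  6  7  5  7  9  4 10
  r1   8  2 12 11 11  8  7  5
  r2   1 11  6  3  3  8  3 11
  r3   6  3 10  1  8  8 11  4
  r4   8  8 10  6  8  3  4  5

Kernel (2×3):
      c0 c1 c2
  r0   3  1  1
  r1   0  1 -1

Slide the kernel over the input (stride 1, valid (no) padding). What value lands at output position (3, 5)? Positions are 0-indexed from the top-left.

38

The receptive field on the input at this output position is [8 11 4 / 3 4 5]. Elementwise product with the kernel and sum: 8·3 + 11·1 + 4·1 + 4·1 + 5·-1.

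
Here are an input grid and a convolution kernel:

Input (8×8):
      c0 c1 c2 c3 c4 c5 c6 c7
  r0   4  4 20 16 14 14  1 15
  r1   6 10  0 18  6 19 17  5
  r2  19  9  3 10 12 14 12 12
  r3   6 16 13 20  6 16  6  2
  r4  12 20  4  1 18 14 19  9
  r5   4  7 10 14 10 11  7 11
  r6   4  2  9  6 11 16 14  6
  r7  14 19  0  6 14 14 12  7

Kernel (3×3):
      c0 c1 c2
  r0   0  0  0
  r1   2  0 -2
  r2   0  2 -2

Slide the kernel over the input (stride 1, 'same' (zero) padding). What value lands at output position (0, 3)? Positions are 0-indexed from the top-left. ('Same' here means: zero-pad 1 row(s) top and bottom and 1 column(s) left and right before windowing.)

36

The receptive field on the zero-padded input at this output position is [0 0 0 / 20 16 14 / 0 18 6]. Elementwise product with the kernel and sum: 20·2 + 14·-2 + 18·2 + 6·-2.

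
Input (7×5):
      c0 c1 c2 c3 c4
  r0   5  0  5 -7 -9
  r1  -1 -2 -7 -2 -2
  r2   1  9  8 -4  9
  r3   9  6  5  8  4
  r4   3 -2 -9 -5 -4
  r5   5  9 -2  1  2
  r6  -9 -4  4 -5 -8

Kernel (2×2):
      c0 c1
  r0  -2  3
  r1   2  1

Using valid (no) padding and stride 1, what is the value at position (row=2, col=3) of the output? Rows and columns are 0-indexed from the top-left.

The receptive field on the input at this output position is [-4 9 / 8 4]. Elementwise product with the kernel and sum: -4·-2 + 9·3 + 8·2 + 4·1.

55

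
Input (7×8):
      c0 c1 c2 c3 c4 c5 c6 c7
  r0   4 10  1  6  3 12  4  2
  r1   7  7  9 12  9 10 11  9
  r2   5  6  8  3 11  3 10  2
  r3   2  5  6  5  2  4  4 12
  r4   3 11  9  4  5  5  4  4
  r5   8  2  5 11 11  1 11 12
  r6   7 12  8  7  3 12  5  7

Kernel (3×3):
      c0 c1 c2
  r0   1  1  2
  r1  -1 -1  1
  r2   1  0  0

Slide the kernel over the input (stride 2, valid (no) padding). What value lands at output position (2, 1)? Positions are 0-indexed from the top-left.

The receptive field on the input at this output position is [9 4 5 / 5 11 11 / 8 7 3]. Elementwise product with the kernel and sum: 9·1 + 4·1 + 5·2 + 5·-1 + 11·-1 + 11·1 + 8·1.

26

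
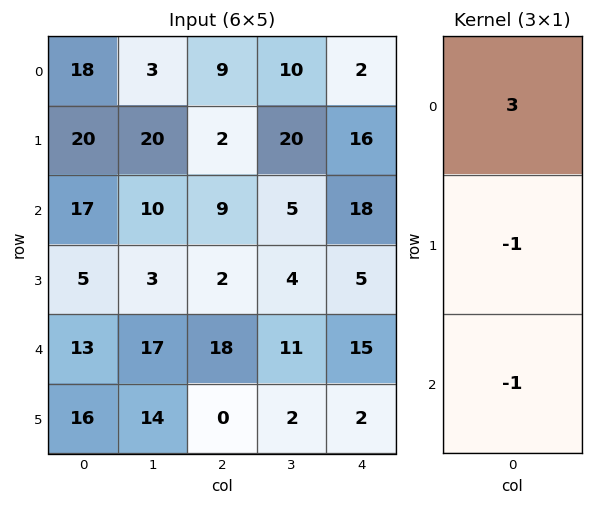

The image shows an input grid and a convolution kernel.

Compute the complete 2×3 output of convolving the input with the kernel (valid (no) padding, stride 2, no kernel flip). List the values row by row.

17 16 -28
33 7 34

Output[0,0]: The receptive field on the input at this output position is [18 / 20 / 17]. Elementwise product with the kernel and sum: 18·3 + 20·-1 + 17·-1.
Output[0,1]: The receptive field on the input at this output position is [9 / 2 / 9]. Elementwise product with the kernel and sum: 9·3 + 2·-1 + 9·-1.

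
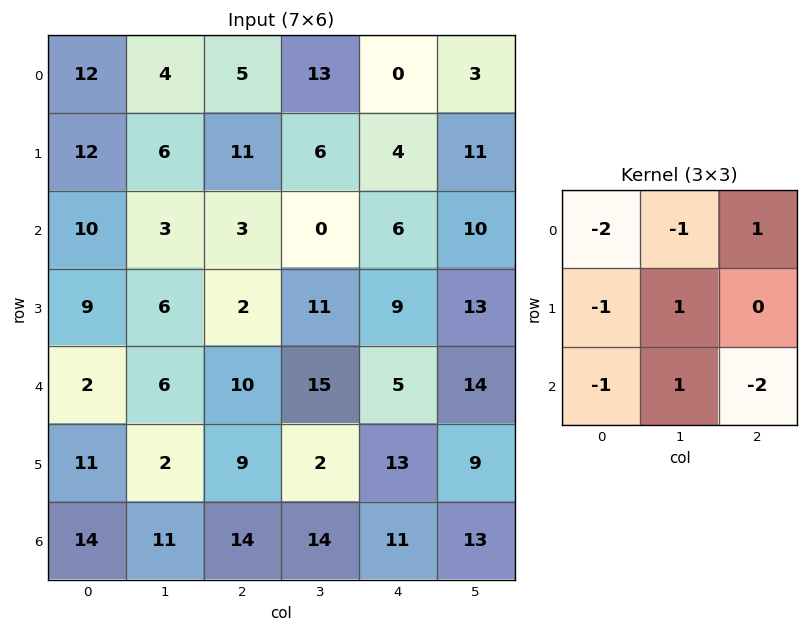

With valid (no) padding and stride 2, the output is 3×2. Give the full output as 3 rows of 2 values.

Output[0,0]: The receptive field on the input at this output position is [12 4 5 / 12 6 11 / 10 3 3]. Elementwise product with the kernel and sum: 12·-2 + 4·-1 + 5·1 + 12·-1 + 6·1 + 10·-1 + 3·1 + 3·-2.

-42 -43
-39 4
-40 -59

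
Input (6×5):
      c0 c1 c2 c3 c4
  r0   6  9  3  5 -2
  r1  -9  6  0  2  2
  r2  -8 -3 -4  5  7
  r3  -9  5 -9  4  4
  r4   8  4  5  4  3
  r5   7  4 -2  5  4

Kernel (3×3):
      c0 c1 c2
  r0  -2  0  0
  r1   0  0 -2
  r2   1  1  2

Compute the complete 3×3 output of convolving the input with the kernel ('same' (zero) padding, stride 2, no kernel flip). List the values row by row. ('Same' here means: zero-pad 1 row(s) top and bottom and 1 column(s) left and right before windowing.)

-15 0 4
7 -18 4
7 -6 1

Output[0,0]: The receptive field on the zero-padded input at this output position is [0 0 0 / 0 6 9 / 0 -9 6]. Elementwise product with the kernel and sum: 0·-2 + 9·-2 + 0·1 + -9·1 + 6·2.
Output[0,1]: The receptive field on the zero-padded input at this output position is [0 0 0 / 9 3 5 / 6 0 2]. Elementwise product with the kernel and sum: 0·-2 + 5·-2 + 6·1 + 0·1 + 2·2.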